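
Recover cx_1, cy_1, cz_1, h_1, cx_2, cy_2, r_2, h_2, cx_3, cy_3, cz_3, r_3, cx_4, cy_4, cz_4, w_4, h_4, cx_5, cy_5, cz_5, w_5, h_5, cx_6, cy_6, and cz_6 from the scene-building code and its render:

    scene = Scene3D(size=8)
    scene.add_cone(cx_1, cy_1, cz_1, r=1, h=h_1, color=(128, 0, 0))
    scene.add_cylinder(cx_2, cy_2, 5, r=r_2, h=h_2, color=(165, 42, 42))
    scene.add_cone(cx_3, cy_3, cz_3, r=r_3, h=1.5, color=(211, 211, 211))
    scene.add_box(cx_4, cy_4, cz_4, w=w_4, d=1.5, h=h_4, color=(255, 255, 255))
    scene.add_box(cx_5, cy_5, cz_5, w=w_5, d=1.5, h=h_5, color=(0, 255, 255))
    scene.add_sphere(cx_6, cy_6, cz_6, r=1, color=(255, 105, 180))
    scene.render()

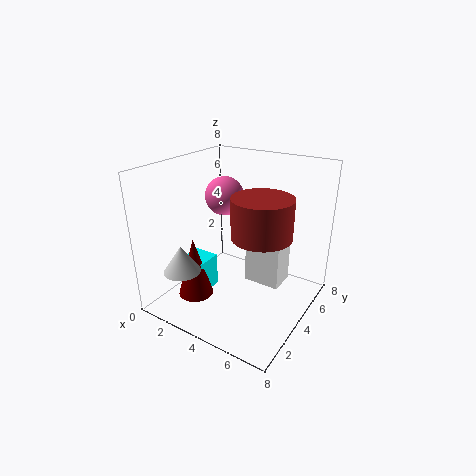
cx_1 = 2
cy_1 = 2.5
cz_1 = 0.5
h_1 = 3.5
cx_2 = 6
cy_2 = 3
r_2 = 1.5
h_2 = 2
cx_3 = 2
cy_3 = 1.5
cz_3 = 2.5
r_3 = 1
cx_4 = 4.5
cy_4 = 4
cz_4 = 1.5
w_4 = 2
h_4 = 2.5
cx_5 = 1
cy_5 = 2.5
cz_5 = 0.5
w_5 = 1.5
h_5 = 2
cx_6 = 3.5
cy_6 = 3.5
cz_6 = 6.5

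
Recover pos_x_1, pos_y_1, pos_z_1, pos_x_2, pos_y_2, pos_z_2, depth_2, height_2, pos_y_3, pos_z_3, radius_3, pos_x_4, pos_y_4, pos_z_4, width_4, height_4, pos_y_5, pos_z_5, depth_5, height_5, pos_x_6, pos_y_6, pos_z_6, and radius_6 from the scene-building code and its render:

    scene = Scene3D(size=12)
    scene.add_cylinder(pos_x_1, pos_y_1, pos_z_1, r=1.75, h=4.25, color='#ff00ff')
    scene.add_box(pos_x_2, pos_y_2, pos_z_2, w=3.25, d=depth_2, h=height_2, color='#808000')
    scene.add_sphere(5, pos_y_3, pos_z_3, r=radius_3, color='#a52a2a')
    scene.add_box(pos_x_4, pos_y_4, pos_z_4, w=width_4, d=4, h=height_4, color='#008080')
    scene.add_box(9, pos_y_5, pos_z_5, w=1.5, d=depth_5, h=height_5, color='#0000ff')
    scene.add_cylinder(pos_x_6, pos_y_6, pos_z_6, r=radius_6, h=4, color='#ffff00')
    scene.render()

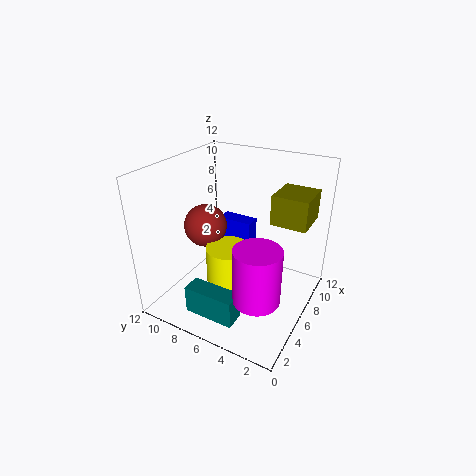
pos_x_1 = 2.5; pos_y_1 = 2.5; pos_z_1 = 3.5; pos_x_2 = 7.25; pos_y_2 = 0.75; pos_z_2 = 7.25; depth_2 = 3; height_2 = 2.5; pos_y_3 = 8.5; pos_z_3 = 7; radius_3 = 1.75; pos_x_4 = 0.75; pos_y_4 = 3.75; pos_z_4 = 1.5; width_4 = 1.5; height_4 = 2.25; pos_y_5 = 6.5; pos_z_5 = 0.75; depth_5 = 3.25; height_5 = 5; pos_x_6 = 4; pos_y_6 = 5.75; pos_z_6 = 2.25; radius_6 = 1.75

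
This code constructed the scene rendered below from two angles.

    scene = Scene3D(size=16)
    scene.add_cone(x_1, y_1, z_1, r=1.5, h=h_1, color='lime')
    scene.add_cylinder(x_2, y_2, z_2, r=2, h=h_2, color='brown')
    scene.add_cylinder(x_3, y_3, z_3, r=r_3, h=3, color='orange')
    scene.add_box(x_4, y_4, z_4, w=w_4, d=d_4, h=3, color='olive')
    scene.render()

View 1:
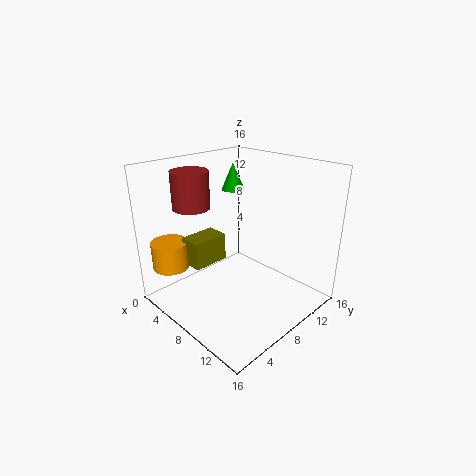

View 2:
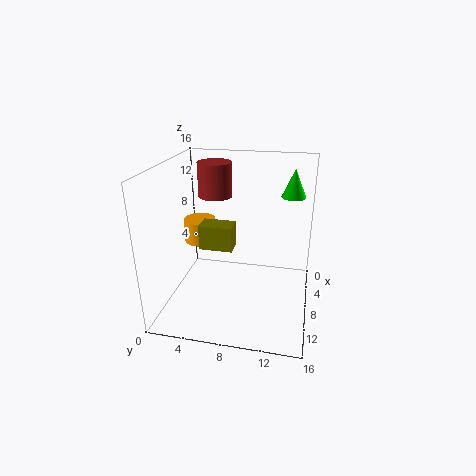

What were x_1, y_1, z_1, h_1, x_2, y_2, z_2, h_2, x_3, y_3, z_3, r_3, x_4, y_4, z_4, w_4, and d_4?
x_1 = 1.5
y_1 = 13.5
z_1 = 11
h_1 = 3.5
x_2 = 4.5
y_2 = 4.5
z_2 = 11.5
h_2 = 4
x_3 = 3.5
y_3 = 2
z_3 = 5
r_3 = 2
x_4 = 4.5
y_4 = 3
z_4 = 5.5
w_4 = 2.5
d_4 = 4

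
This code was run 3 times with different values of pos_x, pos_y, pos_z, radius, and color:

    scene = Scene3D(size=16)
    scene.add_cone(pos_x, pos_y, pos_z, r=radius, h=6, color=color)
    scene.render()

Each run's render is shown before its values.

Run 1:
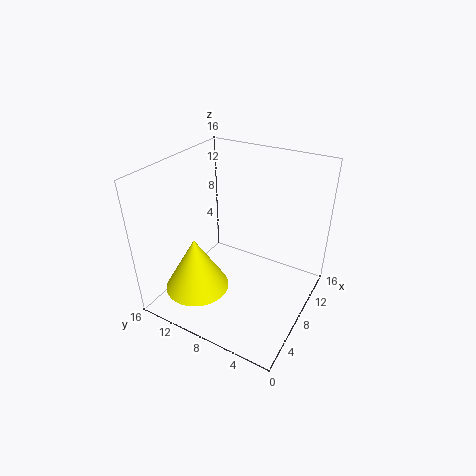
pos_x = 4; pos_y = 11; pos_z = 3; radius = 3.5; color = 'yellow'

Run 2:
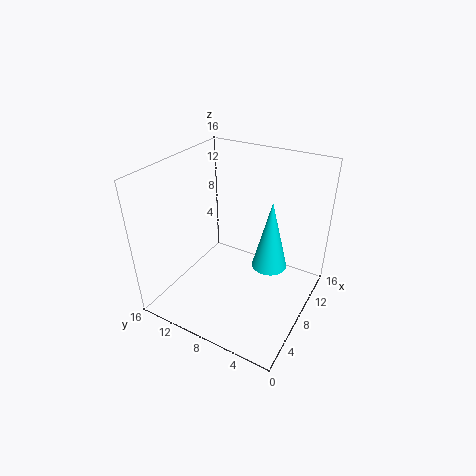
pos_x = 3; pos_y = 2; pos_z = 10; radius = 1.5; color = 'cyan'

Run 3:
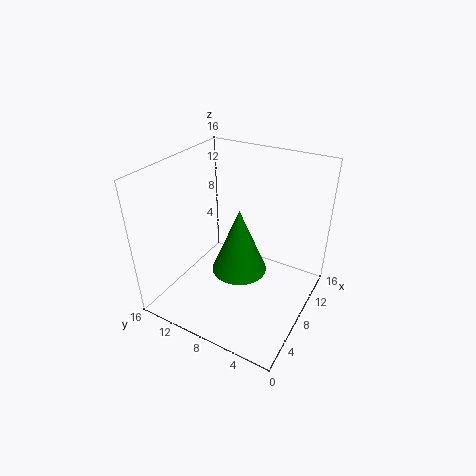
pos_x = 3; pos_y = 5; pos_z = 8.5; radius = 2.5; color = 'green'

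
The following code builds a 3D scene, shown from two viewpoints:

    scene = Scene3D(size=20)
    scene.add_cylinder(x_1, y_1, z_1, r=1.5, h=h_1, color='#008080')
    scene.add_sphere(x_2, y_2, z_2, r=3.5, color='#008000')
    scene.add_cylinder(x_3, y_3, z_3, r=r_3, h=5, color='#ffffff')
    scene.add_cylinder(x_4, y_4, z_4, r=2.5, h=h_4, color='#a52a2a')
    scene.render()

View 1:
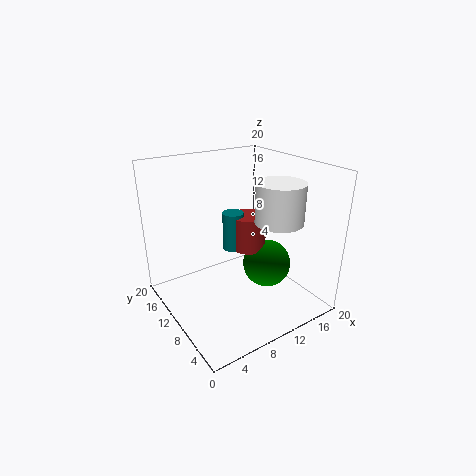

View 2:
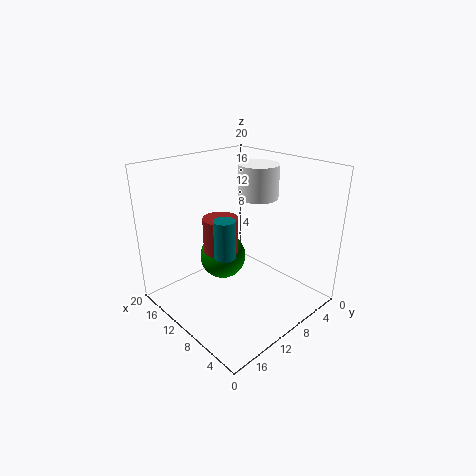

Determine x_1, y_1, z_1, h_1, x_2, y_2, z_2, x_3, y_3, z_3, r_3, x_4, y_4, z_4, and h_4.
x_1 = 10.5; y_1 = 12; z_1 = 7.5; h_1 = 5.5; x_2 = 14.5; y_2 = 9; z_2 = 5; x_3 = 12; y_3 = 4; z_3 = 14; r_3 = 3; x_4 = 12.5; y_4 = 11; z_4 = 7.5; h_4 = 5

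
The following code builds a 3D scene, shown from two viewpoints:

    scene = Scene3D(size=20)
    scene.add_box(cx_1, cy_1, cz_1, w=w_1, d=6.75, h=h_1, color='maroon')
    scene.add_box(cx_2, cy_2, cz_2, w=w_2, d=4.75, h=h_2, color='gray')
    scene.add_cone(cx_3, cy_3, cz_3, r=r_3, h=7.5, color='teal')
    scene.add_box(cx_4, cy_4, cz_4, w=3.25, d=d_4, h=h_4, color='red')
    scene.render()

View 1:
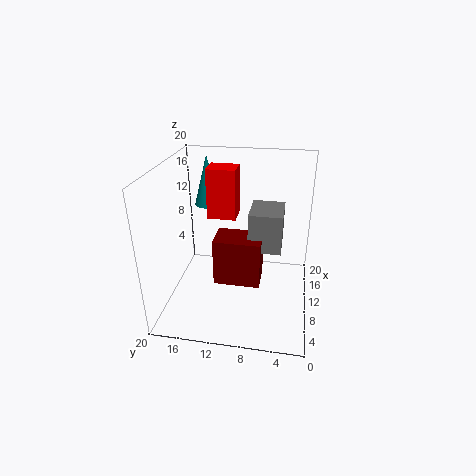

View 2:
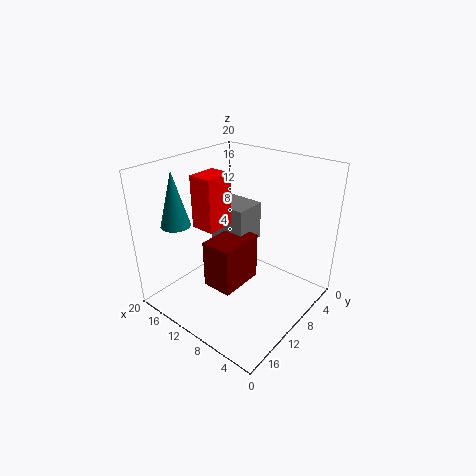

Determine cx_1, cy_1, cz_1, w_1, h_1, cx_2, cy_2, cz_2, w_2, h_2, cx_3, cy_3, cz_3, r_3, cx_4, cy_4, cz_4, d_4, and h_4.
cx_1 = 9
cy_1 = 6.75
cz_1 = 2.5
w_1 = 4.5
h_1 = 7
cx_2 = 10.5
cy_2 = 4
cz_2 = 7.5
w_2 = 5.75
h_2 = 5.75
cx_3 = 16
cy_3 = 15.75
cz_3 = 12.25
r_3 = 2
cx_4 = 10.75
cy_4 = 10.5
cz_4 = 12.25
d_4 = 4
h_4 = 7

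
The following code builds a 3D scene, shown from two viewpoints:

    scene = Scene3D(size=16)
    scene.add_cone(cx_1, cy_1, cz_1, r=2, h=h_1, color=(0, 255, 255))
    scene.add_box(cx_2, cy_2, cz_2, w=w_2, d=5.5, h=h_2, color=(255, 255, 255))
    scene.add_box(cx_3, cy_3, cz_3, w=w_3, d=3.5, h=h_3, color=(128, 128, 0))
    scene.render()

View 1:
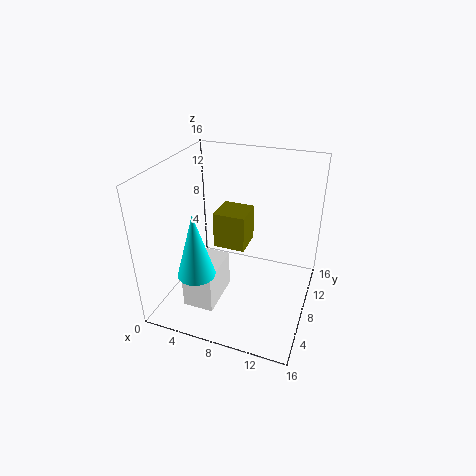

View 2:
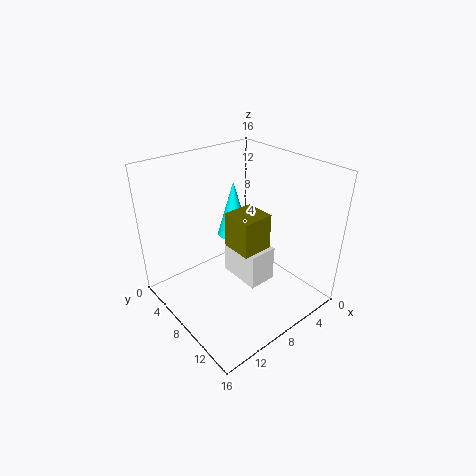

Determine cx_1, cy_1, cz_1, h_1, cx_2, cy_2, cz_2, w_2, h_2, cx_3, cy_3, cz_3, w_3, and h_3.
cx_1 = 5
cy_1 = 3.5
cz_1 = 5.5
h_1 = 7
cx_2 = 3
cy_2 = 3.5
cz_2 = 0.5
w_2 = 3.5
h_2 = 4.5
cx_3 = 5.5
cy_3 = 7
cz_3 = 7
w_3 = 3.5
h_3 = 4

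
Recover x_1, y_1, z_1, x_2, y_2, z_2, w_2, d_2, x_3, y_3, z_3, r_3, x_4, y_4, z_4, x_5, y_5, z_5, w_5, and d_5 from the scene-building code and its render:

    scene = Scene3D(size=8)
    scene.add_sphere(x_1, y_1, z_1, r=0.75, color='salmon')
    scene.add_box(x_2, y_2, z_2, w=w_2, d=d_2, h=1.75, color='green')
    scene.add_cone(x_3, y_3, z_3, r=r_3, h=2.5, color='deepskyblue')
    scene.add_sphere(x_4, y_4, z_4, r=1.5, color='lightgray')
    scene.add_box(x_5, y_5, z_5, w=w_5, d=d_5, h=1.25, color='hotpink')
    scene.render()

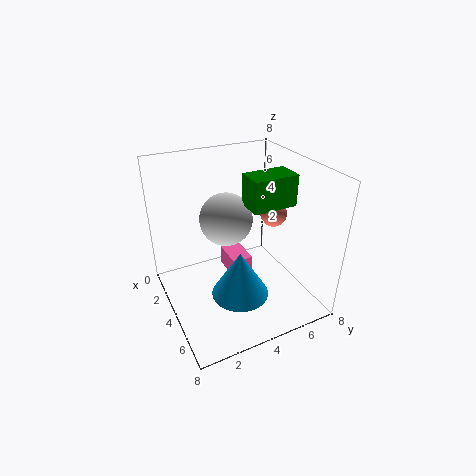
x_1 = 4; y_1 = 6.25; z_1 = 5; x_2 = 3.5; y_2 = 4.5; z_2 = 5.75; w_2 = 1.5; d_2 = 2.5; x_3 = 5.75; y_3 = 3.25; z_3 = 1.75; r_3 = 1.5; x_4 = 3; y_4 = 3.75; z_4 = 4.75; x_5 = 1.5; y_5 = 4; z_5 = 0.75; w_5 = 2; d_5 = 1.25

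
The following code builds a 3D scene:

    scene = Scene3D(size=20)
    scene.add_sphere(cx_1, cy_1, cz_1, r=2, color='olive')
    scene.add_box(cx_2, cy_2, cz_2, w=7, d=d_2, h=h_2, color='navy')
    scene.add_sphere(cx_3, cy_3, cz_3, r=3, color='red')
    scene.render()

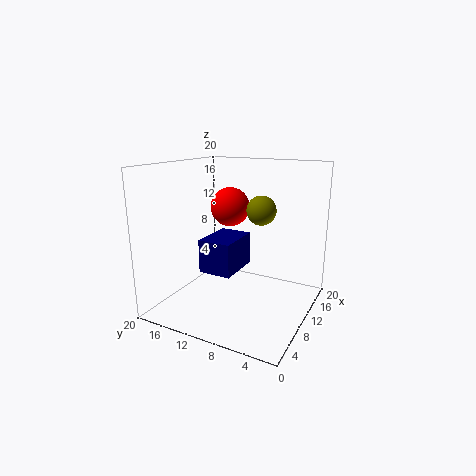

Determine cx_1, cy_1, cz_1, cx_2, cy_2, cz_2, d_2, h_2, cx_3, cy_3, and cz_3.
cx_1 = 11; cy_1 = 7; cz_1 = 14; cx_2 = 9; cy_2 = 11; cz_2 = 4; d_2 = 5; h_2 = 5; cx_3 = 15; cy_3 = 14; cz_3 = 13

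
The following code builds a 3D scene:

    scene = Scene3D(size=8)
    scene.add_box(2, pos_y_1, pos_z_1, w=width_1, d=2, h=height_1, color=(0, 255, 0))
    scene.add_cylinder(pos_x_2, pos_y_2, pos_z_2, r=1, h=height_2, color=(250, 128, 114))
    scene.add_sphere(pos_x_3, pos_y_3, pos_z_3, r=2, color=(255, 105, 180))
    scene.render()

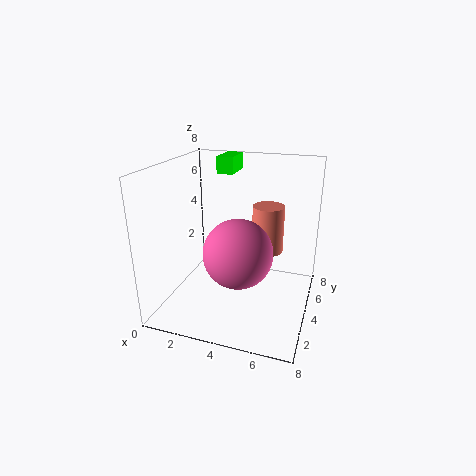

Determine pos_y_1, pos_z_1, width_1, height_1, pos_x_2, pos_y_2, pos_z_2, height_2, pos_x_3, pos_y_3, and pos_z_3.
pos_y_1 = 6; pos_z_1 = 7; width_1 = 1; height_1 = 1; pos_x_2 = 5; pos_y_2 = 7; pos_z_2 = 2; height_2 = 3; pos_x_3 = 4; pos_y_3 = 4; pos_z_3 = 3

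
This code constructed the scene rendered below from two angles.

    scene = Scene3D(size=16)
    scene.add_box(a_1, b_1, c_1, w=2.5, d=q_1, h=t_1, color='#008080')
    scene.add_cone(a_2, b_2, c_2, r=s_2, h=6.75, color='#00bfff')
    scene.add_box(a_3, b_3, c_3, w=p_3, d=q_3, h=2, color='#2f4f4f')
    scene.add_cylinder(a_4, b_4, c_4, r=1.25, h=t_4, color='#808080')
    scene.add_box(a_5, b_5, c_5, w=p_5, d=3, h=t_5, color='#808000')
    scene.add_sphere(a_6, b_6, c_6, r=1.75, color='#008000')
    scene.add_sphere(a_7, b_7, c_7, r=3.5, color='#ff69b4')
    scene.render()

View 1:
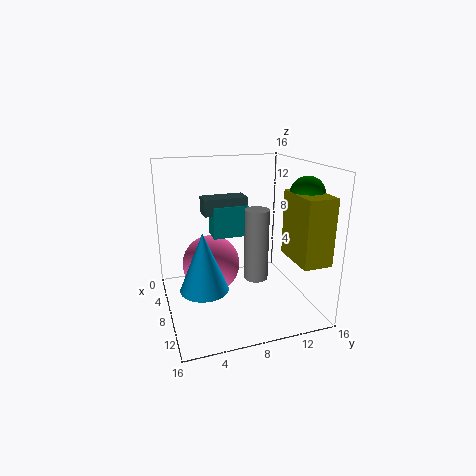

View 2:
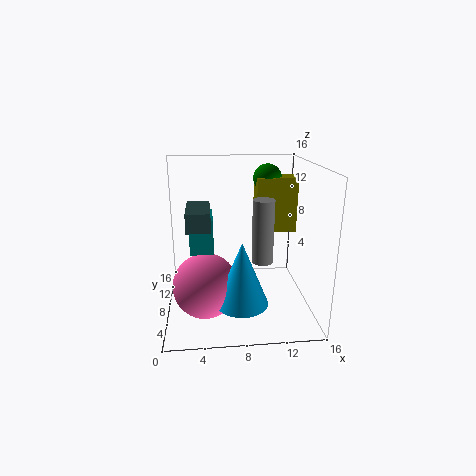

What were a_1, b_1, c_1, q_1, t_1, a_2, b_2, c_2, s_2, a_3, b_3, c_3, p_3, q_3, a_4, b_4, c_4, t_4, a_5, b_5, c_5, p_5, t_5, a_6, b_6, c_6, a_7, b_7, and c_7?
a_1 = 2.75; b_1 = 6; c_1 = 7; q_1 = 4.25; t_1 = 3.75; a_2 = 8; b_2 = 4; c_2 = 2.25; s_2 = 2.75; a_3 = 2.5; b_3 = 5; c_3 = 9.75; p_3 = 2.5; q_3 = 5.25; a_4 = 11; b_4 = 9; c_4 = 4.5; t_4 = 7.5; a_5 = 10.75; b_5 = 12; c_5 = 7; p_5 = 5; t_5 = 6.75; a_6 = 12.25; b_6 = 13.75; c_6 = 13.5; a_7 = 4.25; b_7 = 5.75; c_7 = 3.5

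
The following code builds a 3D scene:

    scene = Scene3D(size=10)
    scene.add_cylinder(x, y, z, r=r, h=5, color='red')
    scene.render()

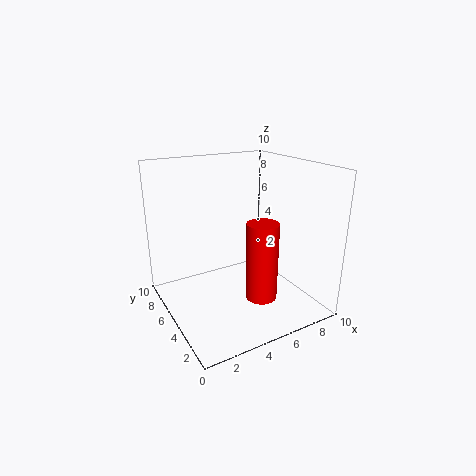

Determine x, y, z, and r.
x = 5
y = 2
z = 2
r = 1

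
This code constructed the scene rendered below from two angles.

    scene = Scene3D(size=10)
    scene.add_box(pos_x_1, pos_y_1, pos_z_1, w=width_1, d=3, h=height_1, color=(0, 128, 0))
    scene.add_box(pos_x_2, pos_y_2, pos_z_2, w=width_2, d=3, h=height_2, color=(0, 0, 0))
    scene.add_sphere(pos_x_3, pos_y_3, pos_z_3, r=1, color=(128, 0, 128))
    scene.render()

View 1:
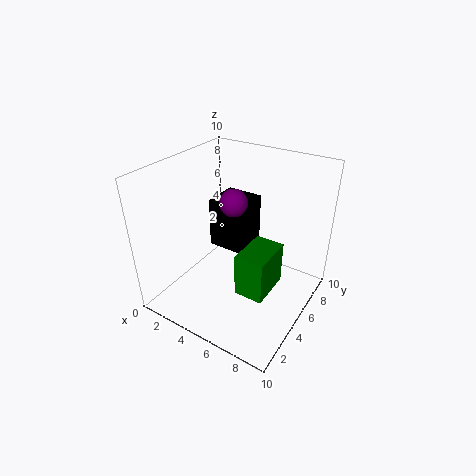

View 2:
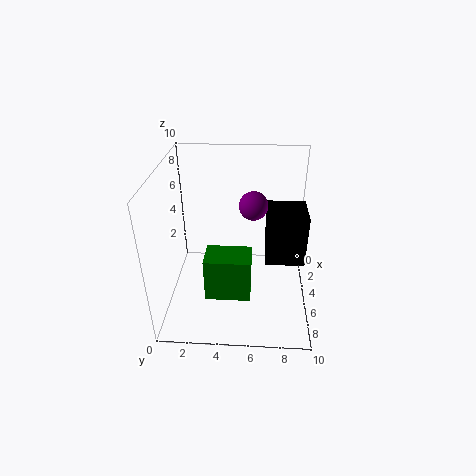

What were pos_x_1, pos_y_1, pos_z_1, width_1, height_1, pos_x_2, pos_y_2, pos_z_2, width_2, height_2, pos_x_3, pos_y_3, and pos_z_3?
pos_x_1 = 6
pos_y_1 = 3
pos_z_1 = 2
width_1 = 2
height_1 = 3
pos_x_2 = 1
pos_y_2 = 7
pos_z_2 = 2
width_2 = 3
height_2 = 4
pos_x_3 = 4
pos_y_3 = 6
pos_z_3 = 7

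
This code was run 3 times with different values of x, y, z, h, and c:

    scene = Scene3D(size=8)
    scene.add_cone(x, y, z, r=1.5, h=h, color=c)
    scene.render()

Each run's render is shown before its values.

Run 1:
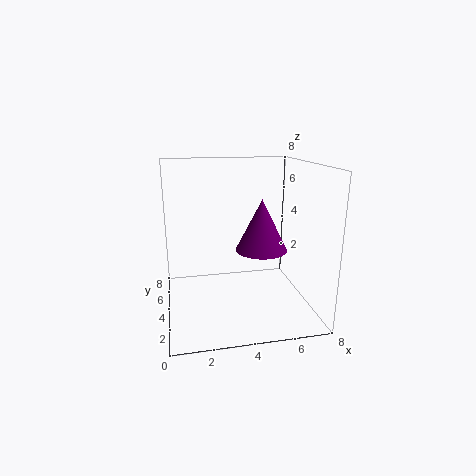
x = 5.5; y = 4.5; z = 3; h = 3; c = 'purple'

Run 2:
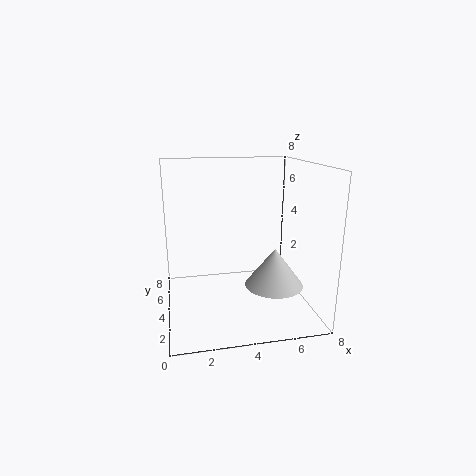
x = 5.5; y = 2; z = 2; h = 2; c = 'lightgray'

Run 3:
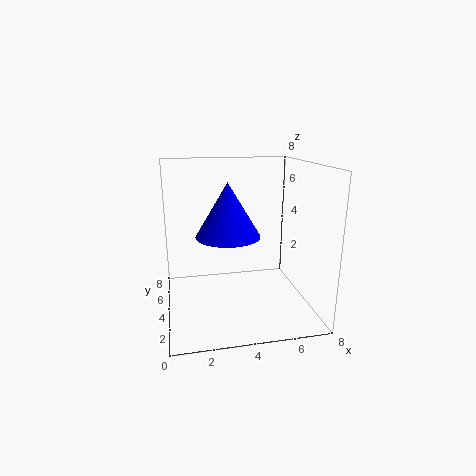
x = 3; y = 1.5; z = 5; h = 2.5; c = 'blue'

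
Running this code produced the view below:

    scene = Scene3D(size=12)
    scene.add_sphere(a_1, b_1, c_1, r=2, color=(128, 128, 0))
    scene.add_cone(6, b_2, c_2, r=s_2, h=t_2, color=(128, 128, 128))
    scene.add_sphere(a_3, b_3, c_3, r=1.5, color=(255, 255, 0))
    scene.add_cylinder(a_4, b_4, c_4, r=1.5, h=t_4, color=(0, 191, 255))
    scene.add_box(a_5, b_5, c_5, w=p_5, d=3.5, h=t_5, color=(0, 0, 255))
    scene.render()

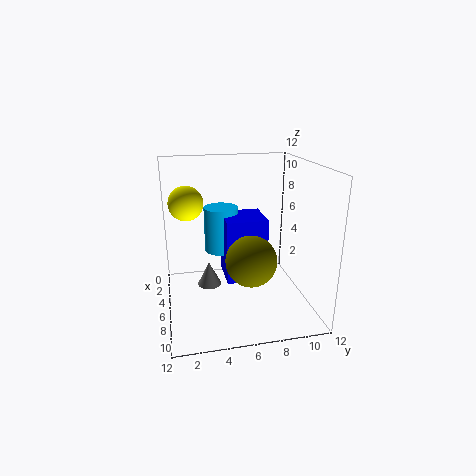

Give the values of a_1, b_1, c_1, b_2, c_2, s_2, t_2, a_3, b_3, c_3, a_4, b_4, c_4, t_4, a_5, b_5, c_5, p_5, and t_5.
a_1 = 8.5
b_1 = 6.5
c_1 = 5
b_2 = 3.5
c_2 = 2
s_2 = 1
t_2 = 2
a_3 = 3.5
b_3 = 2
c_3 = 8.5
a_4 = 3.5
b_4 = 5
c_4 = 4
t_4 = 4
a_5 = 3
b_5 = 5
c_5 = 2
p_5 = 3.5
t_5 = 5.5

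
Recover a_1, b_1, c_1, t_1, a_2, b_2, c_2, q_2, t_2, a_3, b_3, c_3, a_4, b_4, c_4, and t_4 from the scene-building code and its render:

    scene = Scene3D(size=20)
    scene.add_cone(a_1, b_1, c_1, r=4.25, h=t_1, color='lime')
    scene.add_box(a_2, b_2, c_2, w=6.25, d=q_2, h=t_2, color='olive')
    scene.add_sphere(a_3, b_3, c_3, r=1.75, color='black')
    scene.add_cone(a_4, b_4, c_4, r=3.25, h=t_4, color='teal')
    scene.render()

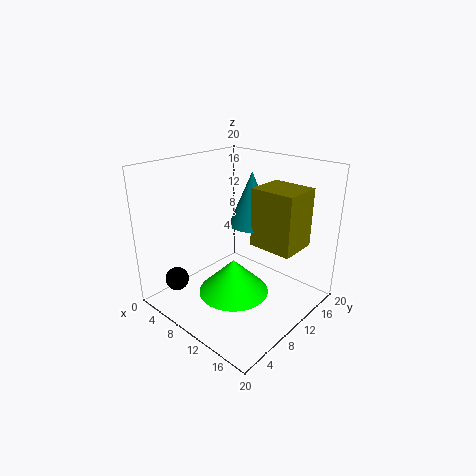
a_1 = 14
b_1 = 4.75
c_1 = 6
t_1 = 4.25
a_2 = 11
b_2 = 11.5
c_2 = 8.75
q_2 = 5.5
t_2 = 8.25
a_3 = 2.25
b_3 = 4.75
c_3 = 2.5
a_4 = 9.25
b_4 = 13.75
c_4 = 10.75
t_4 = 7.75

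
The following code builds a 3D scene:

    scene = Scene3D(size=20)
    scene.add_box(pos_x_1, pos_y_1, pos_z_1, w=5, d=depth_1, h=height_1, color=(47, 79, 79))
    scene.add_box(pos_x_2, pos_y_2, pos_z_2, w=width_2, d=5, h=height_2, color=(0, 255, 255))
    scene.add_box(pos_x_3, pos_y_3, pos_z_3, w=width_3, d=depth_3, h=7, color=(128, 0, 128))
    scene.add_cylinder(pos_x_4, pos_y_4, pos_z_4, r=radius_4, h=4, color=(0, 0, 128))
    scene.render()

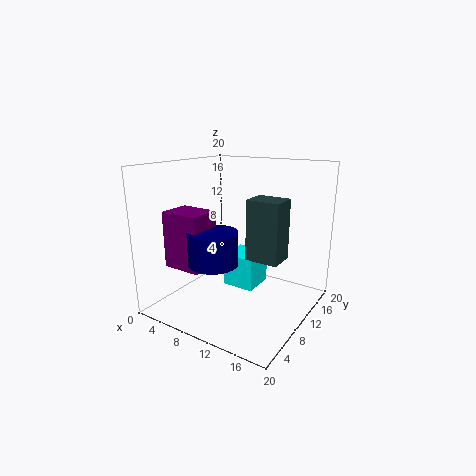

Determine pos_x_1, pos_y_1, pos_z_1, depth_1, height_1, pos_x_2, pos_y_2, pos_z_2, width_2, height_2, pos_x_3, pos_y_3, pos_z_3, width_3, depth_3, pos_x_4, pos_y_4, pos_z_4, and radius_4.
pos_x_1 = 10, pos_y_1 = 12, pos_z_1 = 6, depth_1 = 4, height_1 = 9, pos_x_2 = 6, pos_y_2 = 12, pos_z_2 = 1, width_2 = 5, height_2 = 5, pos_x_3 = 5, pos_y_3 = 1, pos_z_3 = 8, width_3 = 5, depth_3 = 4, pos_x_4 = 11, pos_y_4 = 3, pos_z_4 = 9, radius_4 = 3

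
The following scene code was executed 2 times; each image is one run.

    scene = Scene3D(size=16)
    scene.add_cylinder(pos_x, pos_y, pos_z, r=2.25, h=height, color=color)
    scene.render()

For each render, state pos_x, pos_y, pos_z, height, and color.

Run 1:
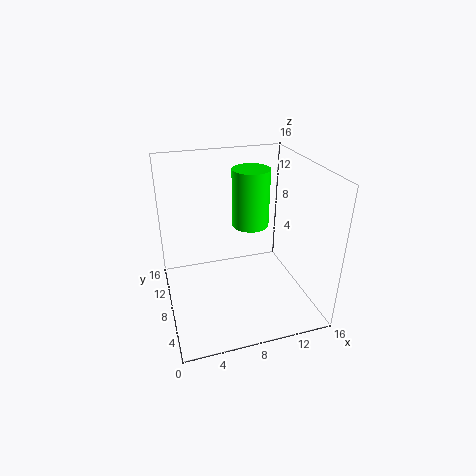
pos_x = 10.75
pos_y = 11.75
pos_z = 7.5
height = 7
color = 'lime'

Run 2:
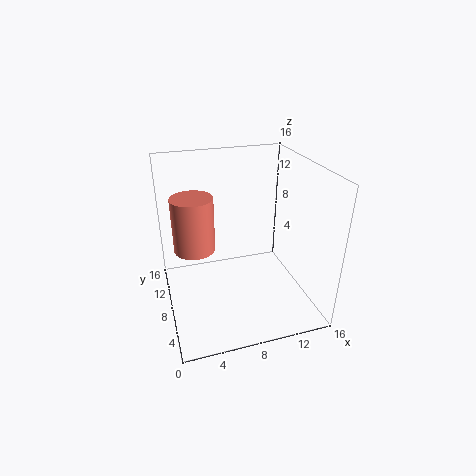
pos_x = 3.25
pos_y = 8.75
pos_z = 7
height = 6
color = 'salmon'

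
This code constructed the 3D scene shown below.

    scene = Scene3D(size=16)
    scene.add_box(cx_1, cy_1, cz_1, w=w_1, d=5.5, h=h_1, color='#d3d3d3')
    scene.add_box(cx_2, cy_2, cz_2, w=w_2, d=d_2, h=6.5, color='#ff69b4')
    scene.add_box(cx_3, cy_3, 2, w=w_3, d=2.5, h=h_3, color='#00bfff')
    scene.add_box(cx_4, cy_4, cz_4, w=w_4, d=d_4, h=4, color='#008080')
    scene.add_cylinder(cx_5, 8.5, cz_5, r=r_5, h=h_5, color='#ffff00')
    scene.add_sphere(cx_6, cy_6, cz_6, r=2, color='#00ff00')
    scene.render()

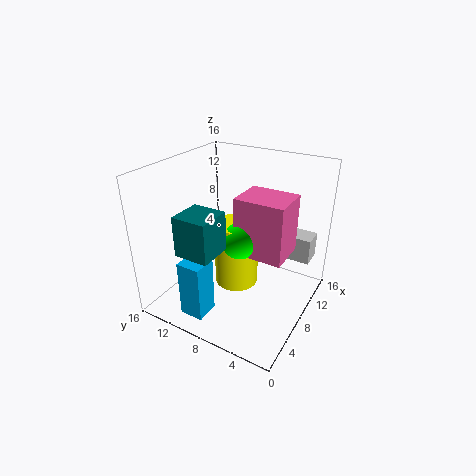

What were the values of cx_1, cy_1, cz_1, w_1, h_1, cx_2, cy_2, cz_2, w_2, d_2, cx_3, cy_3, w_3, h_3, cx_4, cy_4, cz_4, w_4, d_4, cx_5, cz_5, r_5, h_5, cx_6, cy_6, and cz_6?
cx_1 = 12, cy_1 = 1, cz_1 = 4.5, w_1 = 2.5, h_1 = 3, cx_2 = 7, cy_2 = 2.5, cz_2 = 6.5, w_2 = 4.5, d_2 = 5.5, cx_3 = 0.5, cy_3 = 8, w_3 = 2.5, h_3 = 6, cx_4 = 0.5, cy_4 = 7, cz_4 = 9, w_4 = 3.5, d_4 = 3.5, cx_5 = 8.5, cz_5 = 2, r_5 = 2.5, h_5 = 7.5, cx_6 = 7.5, cy_6 = 7.5, cz_6 = 8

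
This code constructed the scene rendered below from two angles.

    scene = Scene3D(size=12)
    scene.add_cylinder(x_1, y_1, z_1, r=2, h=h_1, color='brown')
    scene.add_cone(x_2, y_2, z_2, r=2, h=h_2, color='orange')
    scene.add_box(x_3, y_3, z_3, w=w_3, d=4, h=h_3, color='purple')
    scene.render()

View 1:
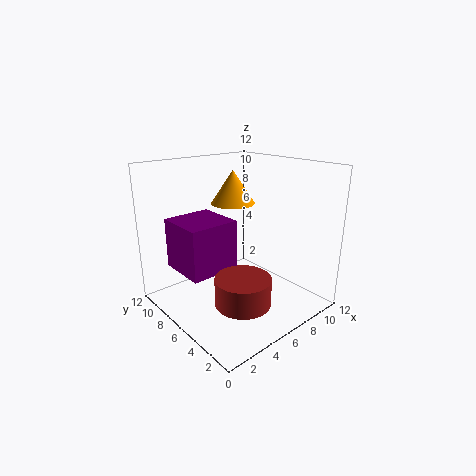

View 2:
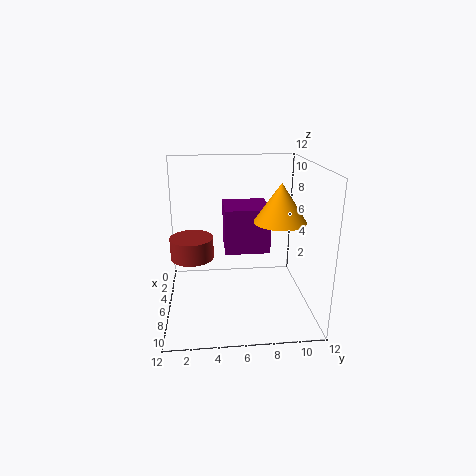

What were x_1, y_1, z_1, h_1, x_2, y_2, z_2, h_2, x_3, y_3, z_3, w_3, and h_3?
x_1 = 3
y_1 = 2
z_1 = 3
h_1 = 2
x_2 = 8
y_2 = 9
z_2 = 8
h_2 = 3
x_3 = 1
y_3 = 5
z_3 = 4
w_3 = 4
h_3 = 4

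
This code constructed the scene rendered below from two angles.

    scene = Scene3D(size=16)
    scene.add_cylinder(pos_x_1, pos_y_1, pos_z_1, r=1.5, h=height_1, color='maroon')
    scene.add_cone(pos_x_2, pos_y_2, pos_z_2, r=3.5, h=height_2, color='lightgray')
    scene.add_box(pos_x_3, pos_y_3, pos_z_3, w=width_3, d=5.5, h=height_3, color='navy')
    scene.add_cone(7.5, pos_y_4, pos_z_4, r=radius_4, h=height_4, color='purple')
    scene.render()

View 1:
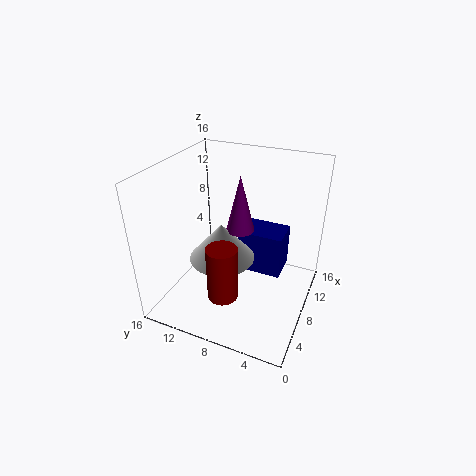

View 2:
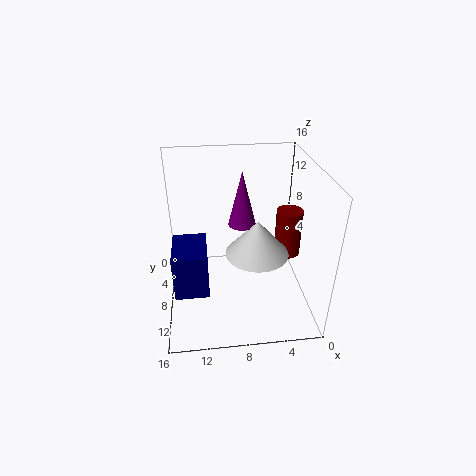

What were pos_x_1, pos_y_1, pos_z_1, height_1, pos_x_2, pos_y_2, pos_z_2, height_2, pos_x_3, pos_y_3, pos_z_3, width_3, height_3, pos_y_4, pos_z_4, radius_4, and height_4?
pos_x_1 = 2; pos_y_1 = 7; pos_z_1 = 5; height_1 = 5.5; pos_x_2 = 6; pos_y_2 = 9; pos_z_2 = 6.5; height_2 = 4; pos_x_3 = 11.5; pos_y_3 = 4; pos_z_3 = 1; width_3 = 4; height_3 = 5.5; pos_y_4 = 7.5; pos_z_4 = 9.5; radius_4 = 1.5; height_4 = 6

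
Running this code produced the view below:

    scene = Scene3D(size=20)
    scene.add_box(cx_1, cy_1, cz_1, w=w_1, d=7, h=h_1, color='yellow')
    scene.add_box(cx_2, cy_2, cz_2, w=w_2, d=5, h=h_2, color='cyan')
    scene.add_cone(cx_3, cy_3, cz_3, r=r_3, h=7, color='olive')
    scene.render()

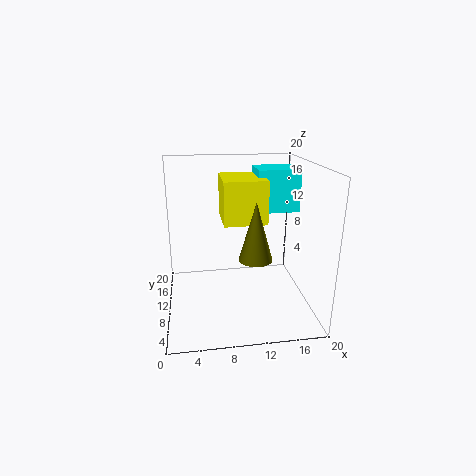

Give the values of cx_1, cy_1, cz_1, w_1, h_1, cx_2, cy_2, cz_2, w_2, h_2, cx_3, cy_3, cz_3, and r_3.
cx_1 = 8, cy_1 = 9, cz_1 = 12, w_1 = 6, h_1 = 6, cx_2 = 13, cy_2 = 11, cz_2 = 13, w_2 = 6, h_2 = 6, cx_3 = 11, cy_3 = 3, cz_3 = 10, r_3 = 2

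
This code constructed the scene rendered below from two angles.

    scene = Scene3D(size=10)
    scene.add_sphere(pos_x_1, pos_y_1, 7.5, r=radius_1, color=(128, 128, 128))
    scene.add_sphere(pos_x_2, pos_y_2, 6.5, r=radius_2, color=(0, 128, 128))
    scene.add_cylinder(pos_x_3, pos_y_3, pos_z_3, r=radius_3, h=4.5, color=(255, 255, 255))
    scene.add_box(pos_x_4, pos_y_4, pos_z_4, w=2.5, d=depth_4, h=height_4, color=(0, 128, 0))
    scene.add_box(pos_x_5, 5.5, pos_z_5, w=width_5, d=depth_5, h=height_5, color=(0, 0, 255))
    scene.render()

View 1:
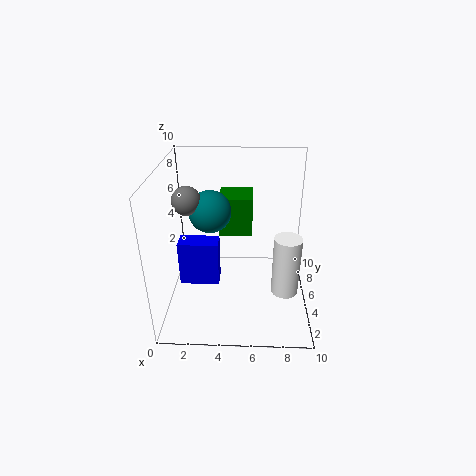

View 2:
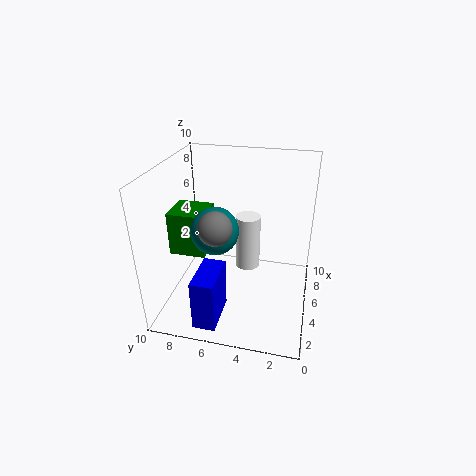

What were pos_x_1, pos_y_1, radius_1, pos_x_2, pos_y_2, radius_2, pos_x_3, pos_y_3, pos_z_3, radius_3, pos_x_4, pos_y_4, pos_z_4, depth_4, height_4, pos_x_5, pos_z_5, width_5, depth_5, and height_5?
pos_x_1 = 1.5
pos_y_1 = 5.5
radius_1 = 1
pos_x_2 = 3
pos_y_2 = 6
radius_2 = 1.5
pos_x_3 = 8.5
pos_y_3 = 5
pos_z_3 = 0.5
radius_3 = 1
pos_x_4 = 3.5
pos_y_4 = 7
pos_z_4 = 4
depth_4 = 2.5
height_4 = 3
pos_x_5 = 0.5
pos_z_5 = 0.5
width_5 = 3
depth_5 = 1.5
height_5 = 3.5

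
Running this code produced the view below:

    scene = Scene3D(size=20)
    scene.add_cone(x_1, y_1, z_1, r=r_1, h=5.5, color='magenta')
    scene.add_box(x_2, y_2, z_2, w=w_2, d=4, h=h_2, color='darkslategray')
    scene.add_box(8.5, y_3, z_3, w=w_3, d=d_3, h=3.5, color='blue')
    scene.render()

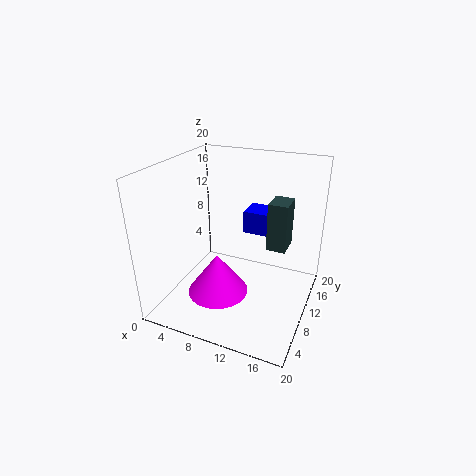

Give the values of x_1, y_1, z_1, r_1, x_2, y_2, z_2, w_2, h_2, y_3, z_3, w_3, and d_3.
x_1 = 9
y_1 = 5.5
z_1 = 4
r_1 = 4
x_2 = 12.5
y_2 = 15
z_2 = 6
w_2 = 3
h_2 = 7.5
y_3 = 15.5
z_3 = 8
w_3 = 6
d_3 = 4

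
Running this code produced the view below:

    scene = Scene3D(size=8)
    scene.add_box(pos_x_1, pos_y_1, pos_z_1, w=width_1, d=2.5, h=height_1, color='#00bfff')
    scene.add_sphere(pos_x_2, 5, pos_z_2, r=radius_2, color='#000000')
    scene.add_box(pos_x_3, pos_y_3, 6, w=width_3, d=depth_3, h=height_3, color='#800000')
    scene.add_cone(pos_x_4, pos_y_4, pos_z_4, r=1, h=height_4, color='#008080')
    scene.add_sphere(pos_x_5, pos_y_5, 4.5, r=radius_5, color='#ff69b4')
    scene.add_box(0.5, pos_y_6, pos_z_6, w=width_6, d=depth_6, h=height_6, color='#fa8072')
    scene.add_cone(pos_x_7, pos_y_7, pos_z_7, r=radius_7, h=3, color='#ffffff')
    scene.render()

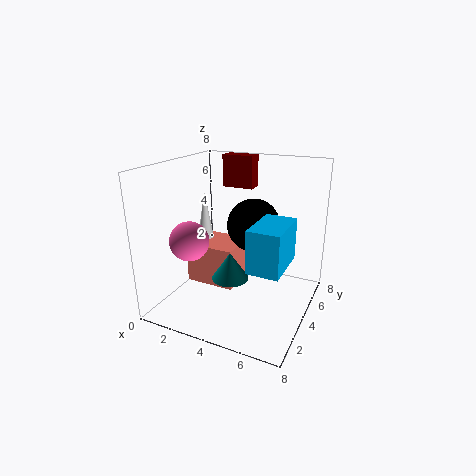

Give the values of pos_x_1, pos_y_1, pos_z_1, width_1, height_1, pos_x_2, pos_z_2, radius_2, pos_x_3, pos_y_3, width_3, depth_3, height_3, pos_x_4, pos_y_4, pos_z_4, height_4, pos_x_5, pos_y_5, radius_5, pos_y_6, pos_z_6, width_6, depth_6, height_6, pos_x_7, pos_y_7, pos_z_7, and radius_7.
pos_x_1 = 6, pos_y_1 = 0.5, pos_z_1 = 4, width_1 = 1.5, height_1 = 2, pos_x_2 = 4.5, pos_z_2 = 4.5, radius_2 = 1.5, pos_x_3 = 1.5, pos_y_3 = 7, width_3 = 2, depth_3 = 1, height_3 = 2, pos_x_4 = 4, pos_y_4 = 3, pos_z_4 = 2, height_4 = 1.5, pos_x_5 = 2.5, pos_y_5 = 1.5, radius_5 = 1, pos_y_6 = 4, pos_z_6 = 0.5, width_6 = 3, depth_6 = 2.5, height_6 = 2.5, pos_x_7 = 1, pos_y_7 = 5.5, pos_z_7 = 3, radius_7 = 0.5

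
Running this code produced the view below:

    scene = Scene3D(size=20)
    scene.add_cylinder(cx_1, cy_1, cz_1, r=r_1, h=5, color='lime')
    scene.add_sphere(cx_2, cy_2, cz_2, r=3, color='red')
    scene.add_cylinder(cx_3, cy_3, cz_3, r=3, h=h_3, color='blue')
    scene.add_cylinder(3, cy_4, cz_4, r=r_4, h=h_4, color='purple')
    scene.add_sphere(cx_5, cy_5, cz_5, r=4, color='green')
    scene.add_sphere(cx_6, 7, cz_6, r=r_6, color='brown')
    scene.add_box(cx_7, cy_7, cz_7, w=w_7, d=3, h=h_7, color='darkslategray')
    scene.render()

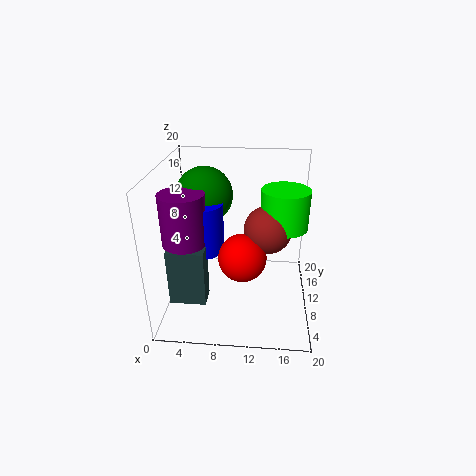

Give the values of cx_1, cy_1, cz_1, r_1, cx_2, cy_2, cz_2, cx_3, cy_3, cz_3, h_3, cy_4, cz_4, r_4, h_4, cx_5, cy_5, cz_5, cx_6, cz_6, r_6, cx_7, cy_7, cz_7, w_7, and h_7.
cx_1 = 16; cy_1 = 8; cz_1 = 13; r_1 = 3; cx_2 = 11; cy_2 = 5; cz_2 = 10; cx_3 = 5; cy_3 = 10; cz_3 = 8; h_3 = 7; cy_4 = 8; cz_4 = 10; r_4 = 3; h_4 = 7; cx_5 = 5; cy_5 = 13; cz_5 = 15; cx_6 = 14; cz_6 = 13; r_6 = 3; cx_7 = 1; cy_7 = 5; cz_7 = 2; w_7 = 5; h_7 = 8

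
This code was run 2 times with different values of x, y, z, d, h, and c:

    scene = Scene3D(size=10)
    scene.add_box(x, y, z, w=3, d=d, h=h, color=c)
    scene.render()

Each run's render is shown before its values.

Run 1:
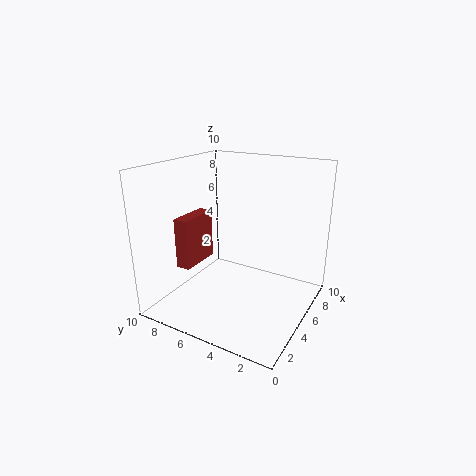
x = 2.5; y = 7.5; z = 3; d = 1; h = 3.5; c = 'brown'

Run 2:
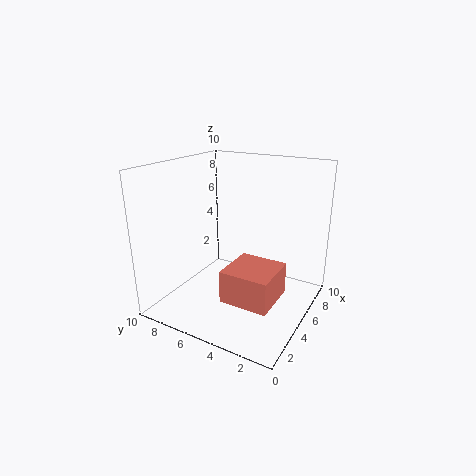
x = 1; y = 1; z = 2.5; d = 3; h = 2; c = 'salmon'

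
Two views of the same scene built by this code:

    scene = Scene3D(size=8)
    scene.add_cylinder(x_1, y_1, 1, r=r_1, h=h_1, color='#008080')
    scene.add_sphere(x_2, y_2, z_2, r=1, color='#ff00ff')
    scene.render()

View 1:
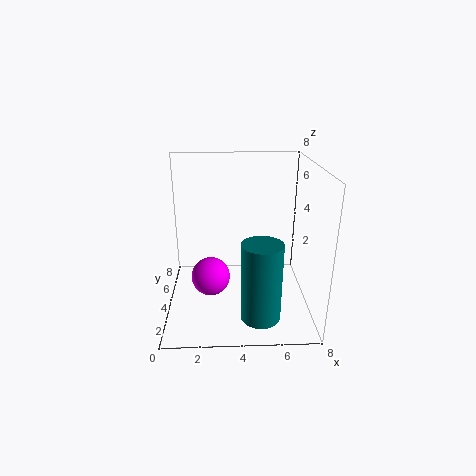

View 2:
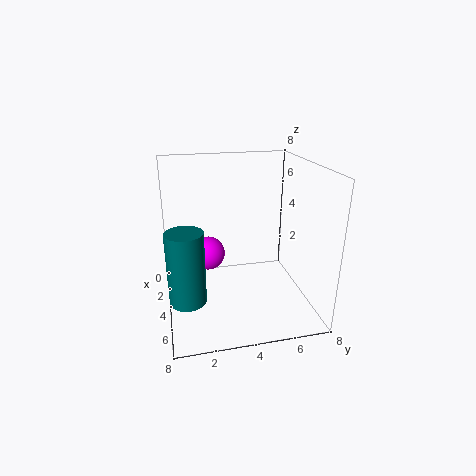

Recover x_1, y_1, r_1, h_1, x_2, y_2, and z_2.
x_1 = 5; y_1 = 1; r_1 = 1; h_1 = 4; x_2 = 2.5; y_2 = 2.5; z_2 = 2.5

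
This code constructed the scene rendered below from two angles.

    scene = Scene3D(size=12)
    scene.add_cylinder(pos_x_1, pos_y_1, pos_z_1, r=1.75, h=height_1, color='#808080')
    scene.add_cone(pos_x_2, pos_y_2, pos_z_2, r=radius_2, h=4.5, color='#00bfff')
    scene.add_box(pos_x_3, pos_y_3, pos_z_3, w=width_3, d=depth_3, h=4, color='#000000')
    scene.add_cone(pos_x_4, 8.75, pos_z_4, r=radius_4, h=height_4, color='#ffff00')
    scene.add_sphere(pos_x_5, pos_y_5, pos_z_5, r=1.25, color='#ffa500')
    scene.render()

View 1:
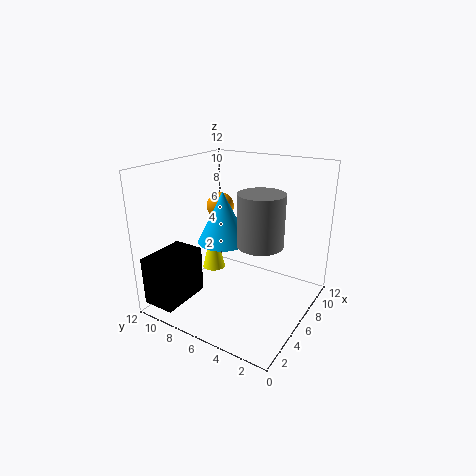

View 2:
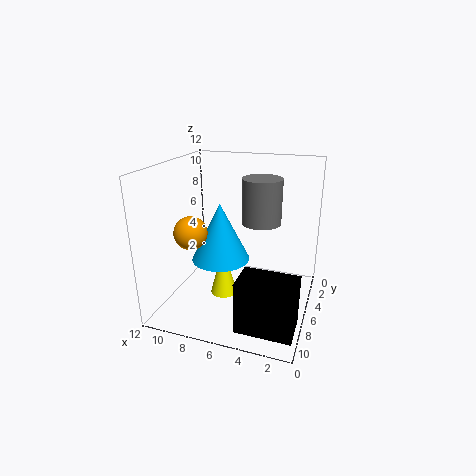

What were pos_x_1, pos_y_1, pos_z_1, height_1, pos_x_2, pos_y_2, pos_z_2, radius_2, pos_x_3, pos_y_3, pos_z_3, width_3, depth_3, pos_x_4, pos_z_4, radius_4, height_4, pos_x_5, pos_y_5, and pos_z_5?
pos_x_1 = 4.75
pos_y_1 = 3.25
pos_z_1 = 6.5
height_1 = 4
pos_x_2 = 6.75
pos_y_2 = 8
pos_z_2 = 5
radius_2 = 2.25
pos_x_3 = 0.25
pos_y_3 = 8.75
pos_z_3 = 1
width_3 = 4.25
depth_3 = 2.75
pos_x_4 = 6.25
pos_z_4 = 2.5
radius_4 = 1
height_4 = 4
pos_x_5 = 8.5
pos_y_5 = 9.5
pos_z_5 = 7.5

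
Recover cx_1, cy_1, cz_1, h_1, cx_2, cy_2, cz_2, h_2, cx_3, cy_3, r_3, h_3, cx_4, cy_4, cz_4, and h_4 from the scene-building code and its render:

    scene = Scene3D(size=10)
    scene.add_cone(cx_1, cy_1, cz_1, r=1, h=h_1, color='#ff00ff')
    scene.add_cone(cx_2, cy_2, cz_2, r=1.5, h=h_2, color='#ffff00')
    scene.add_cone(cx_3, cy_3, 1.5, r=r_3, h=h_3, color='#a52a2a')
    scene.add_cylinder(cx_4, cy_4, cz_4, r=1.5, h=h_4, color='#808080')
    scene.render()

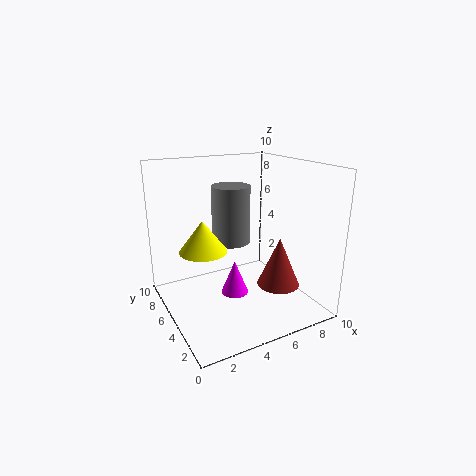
cx_1 = 5
cy_1 = 5.5
cz_1 = 0.5
h_1 = 2.5
cx_2 = 2
cy_2 = 4
cz_2 = 5
h_2 = 2
cx_3 = 7.5
cy_3 = 3.5
r_3 = 1.5
h_3 = 3.5
cx_4 = 6
cy_4 = 8
cz_4 = 3.5
h_4 = 4.5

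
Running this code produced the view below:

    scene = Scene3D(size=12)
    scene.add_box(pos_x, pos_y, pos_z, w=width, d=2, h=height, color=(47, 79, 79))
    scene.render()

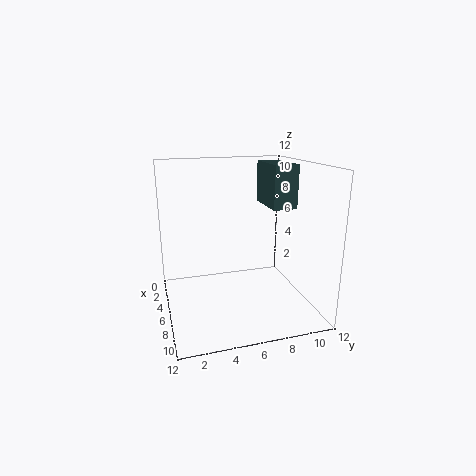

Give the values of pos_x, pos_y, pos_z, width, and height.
pos_x = 3.5, pos_y = 8.5, pos_z = 8.5, width = 4, height = 3.5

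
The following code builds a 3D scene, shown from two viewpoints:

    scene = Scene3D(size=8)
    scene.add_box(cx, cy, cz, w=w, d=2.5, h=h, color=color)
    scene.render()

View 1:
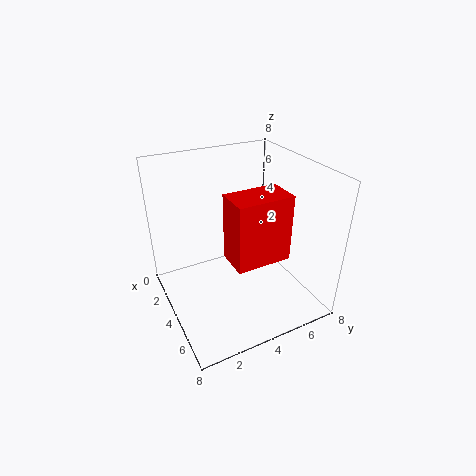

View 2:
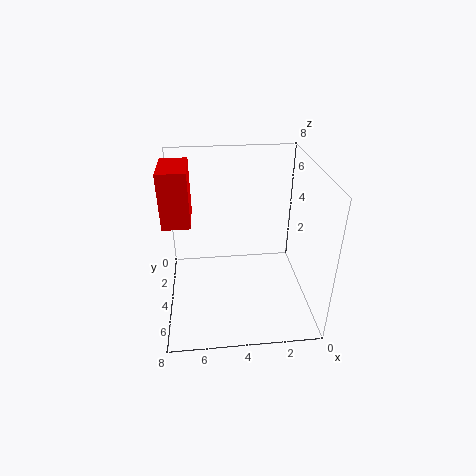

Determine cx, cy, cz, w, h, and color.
cx = 6.5
cy = 2
cz = 5
w = 1.5
h = 3
color = 'red'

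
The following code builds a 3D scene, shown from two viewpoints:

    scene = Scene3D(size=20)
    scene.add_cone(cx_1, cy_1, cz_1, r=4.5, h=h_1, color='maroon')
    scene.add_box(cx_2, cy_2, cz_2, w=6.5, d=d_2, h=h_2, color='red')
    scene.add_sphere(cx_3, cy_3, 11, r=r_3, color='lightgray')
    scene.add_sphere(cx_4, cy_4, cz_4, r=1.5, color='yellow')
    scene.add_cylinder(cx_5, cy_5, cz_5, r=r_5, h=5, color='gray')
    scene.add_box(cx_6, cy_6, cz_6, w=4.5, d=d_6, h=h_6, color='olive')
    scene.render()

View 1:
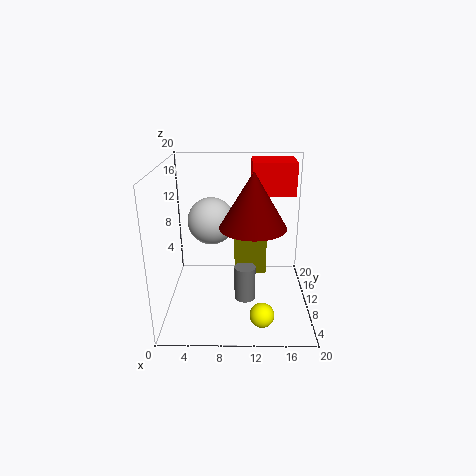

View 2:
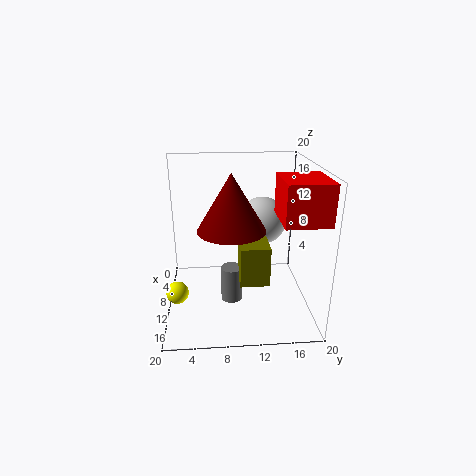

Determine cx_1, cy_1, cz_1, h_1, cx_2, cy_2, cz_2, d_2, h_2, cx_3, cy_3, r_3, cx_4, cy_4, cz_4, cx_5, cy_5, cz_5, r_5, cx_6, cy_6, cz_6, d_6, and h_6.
cx_1 = 12; cy_1 = 9; cz_1 = 12; h_1 = 7.5; cx_2 = 12; cy_2 = 14.5; cz_2 = 14.5; d_2 = 5.5; h_2 = 5; cx_3 = 6; cy_3 = 14; r_3 = 3.5; cx_4 = 13; cy_4 = 1.5; cz_4 = 3.5; cx_5 = 11; cy_5 = 9; cz_5 = 1; r_5 = 1.5; cx_6 = 9.5; cy_6 = 10; cz_6 = 4.5; d_6 = 4; h_6 = 5.5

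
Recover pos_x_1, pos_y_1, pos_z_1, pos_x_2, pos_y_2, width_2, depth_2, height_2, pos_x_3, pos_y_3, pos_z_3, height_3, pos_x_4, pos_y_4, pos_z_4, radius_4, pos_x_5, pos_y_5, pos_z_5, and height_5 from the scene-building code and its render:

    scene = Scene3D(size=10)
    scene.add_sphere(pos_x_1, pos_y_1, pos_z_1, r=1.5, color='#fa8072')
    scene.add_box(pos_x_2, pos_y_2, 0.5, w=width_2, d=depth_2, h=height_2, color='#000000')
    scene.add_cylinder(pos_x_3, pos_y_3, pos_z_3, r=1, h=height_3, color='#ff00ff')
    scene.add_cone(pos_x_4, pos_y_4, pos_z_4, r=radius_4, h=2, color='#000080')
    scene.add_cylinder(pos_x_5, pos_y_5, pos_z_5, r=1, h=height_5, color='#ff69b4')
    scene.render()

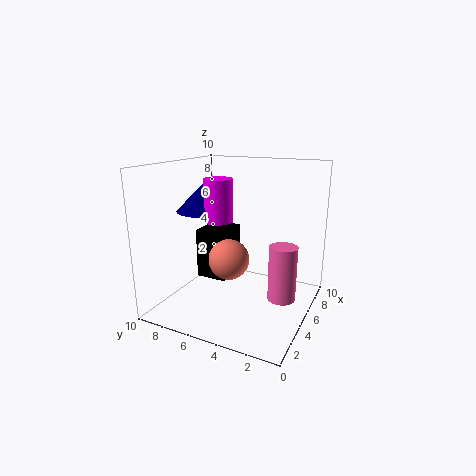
pos_x_1 = 5.5; pos_y_1 = 6; pos_z_1 = 3; pos_x_2 = 6.5; pos_y_2 = 7; width_2 = 3; depth_2 = 2.5; height_2 = 4; pos_x_3 = 5; pos_y_3 = 6.5; pos_z_3 = 6; height_3 = 3; pos_x_4 = 5.5; pos_y_4 = 8; pos_z_4 = 6.5; radius_4 = 2; pos_x_5 = 6; pos_y_5 = 2; pos_z_5 = 0.5; height_5 = 4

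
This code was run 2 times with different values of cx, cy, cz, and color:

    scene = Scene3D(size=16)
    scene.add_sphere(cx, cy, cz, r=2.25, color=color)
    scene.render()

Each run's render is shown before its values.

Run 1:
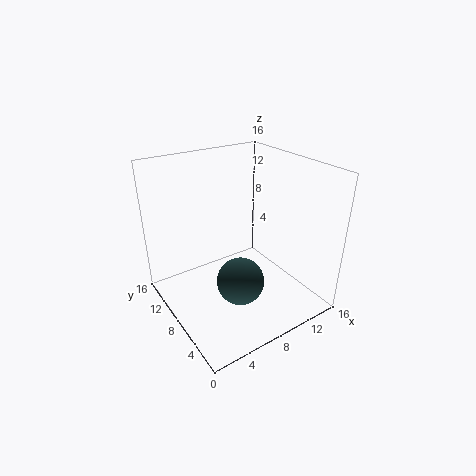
cx = 4.75, cy = 2.75, cz = 6.75, color = 'darkslategray'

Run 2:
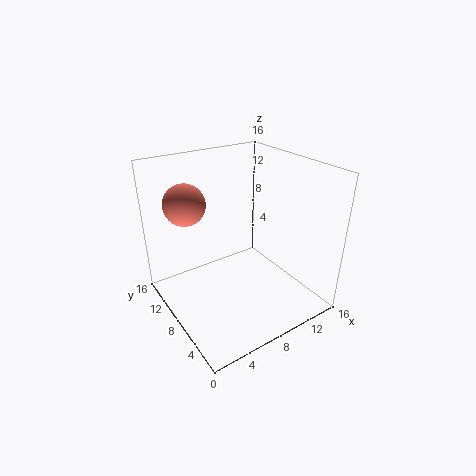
cx = 3.25, cy = 11, cz = 12, color = 'salmon'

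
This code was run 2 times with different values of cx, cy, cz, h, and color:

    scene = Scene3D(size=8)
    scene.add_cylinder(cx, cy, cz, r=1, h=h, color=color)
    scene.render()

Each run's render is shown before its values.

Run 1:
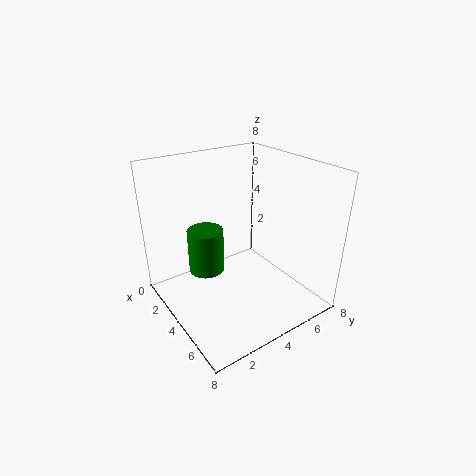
cx = 3
cy = 2.5
cz = 2
h = 2.5
color = 'green'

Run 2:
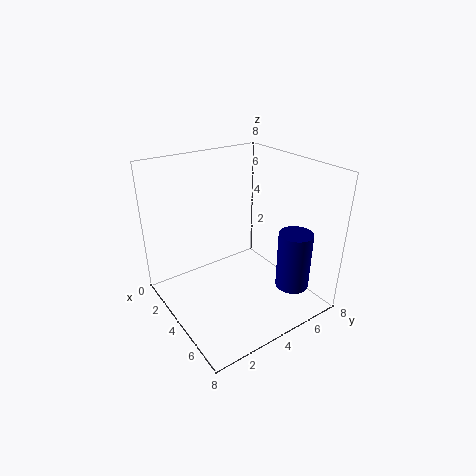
cx = 5.5
cy = 7
cz = 0.5
h = 3.5
color = 'navy'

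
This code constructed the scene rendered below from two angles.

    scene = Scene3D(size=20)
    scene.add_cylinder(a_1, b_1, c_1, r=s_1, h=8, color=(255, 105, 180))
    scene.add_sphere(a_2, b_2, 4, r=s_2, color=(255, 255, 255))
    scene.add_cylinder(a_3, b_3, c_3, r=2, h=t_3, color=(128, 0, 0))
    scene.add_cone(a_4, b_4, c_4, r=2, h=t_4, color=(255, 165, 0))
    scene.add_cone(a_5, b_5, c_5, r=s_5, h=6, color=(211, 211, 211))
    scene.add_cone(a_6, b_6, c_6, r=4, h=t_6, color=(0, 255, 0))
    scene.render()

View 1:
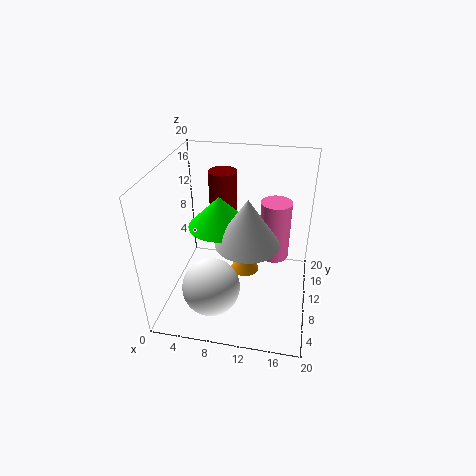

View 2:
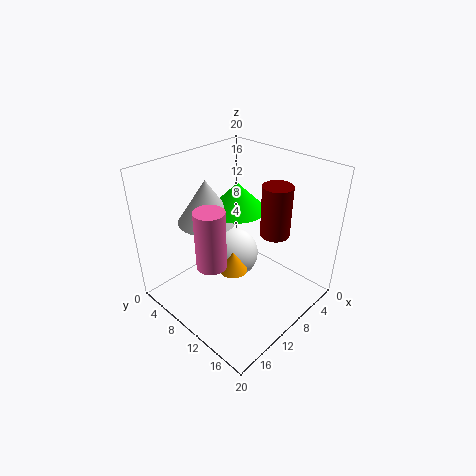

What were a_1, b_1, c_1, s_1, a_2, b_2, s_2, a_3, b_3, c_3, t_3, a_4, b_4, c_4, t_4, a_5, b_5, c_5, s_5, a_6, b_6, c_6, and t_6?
a_1 = 15
b_1 = 10
c_1 = 8
s_1 = 2
a_2 = 7
b_2 = 6
s_2 = 4
a_3 = 7
b_3 = 14
c_3 = 11
t_3 = 7
a_4 = 11
b_4 = 10
c_4 = 5
t_4 = 3
a_5 = 12
b_5 = 6
c_5 = 12
s_5 = 4
a_6 = 8
b_6 = 8
c_6 = 13
t_6 = 4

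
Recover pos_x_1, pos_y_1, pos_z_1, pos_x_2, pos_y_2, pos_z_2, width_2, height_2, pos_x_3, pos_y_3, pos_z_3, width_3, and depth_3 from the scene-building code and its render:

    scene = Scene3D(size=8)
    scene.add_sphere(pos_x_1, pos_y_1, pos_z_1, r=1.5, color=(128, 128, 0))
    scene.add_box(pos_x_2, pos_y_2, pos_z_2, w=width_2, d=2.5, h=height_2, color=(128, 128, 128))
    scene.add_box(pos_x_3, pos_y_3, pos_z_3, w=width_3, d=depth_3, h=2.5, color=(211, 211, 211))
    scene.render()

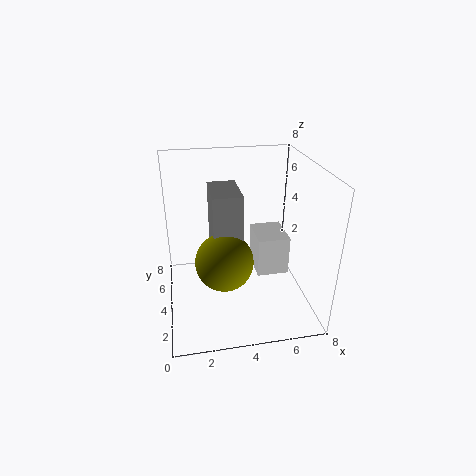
pos_x_1 = 3, pos_y_1 = 2.5, pos_z_1 = 3.5, pos_x_2 = 2.5, pos_y_2 = 2.5, pos_z_2 = 3.5, width_2 = 1.5, height_2 = 3.5, pos_x_3 = 5.5, pos_y_3 = 5, pos_z_3 = 0.5, width_3 = 2, depth_3 = 2.5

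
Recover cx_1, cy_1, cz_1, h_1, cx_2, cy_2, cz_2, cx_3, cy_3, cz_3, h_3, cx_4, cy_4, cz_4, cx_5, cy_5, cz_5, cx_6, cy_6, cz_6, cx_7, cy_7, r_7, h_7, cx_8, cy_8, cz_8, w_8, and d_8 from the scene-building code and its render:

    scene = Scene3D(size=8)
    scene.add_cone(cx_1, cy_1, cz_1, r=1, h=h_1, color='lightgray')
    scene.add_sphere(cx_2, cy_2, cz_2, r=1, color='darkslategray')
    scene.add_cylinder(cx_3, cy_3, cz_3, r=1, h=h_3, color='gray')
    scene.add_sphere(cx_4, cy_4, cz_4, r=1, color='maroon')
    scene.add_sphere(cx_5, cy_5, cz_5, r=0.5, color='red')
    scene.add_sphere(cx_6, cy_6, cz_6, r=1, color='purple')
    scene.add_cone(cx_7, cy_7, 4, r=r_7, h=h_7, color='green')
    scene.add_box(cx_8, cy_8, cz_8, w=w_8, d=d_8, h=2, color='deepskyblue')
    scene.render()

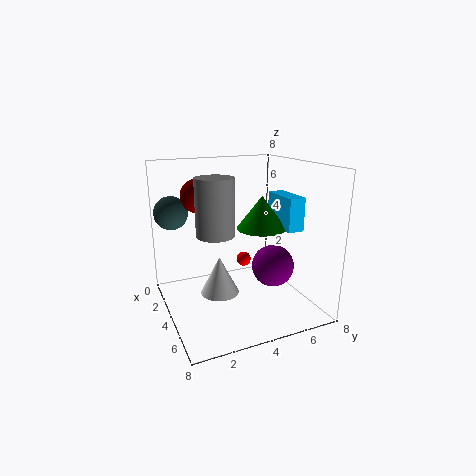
cx_1 = 5, cy_1 = 2.5, cz_1 = 1.5, h_1 = 2, cx_2 = 1, cy_2 = 1, cz_2 = 5, cx_3 = 4.5, cy_3 = 2.5, cz_3 = 4.5, h_3 = 3, cx_4 = 1.5, cy_4 = 2.5, cz_4 = 6, cx_5 = 0.5, cy_5 = 6, cz_5 = 1, cx_6 = 7, cy_6 = 4.5, cz_6 = 3.5, cx_7 = 3, cy_7 = 6, r_7 = 1.5, h_7 = 2, cx_8 = 2, cy_8 = 7, cz_8 = 4, w_8 = 2.5, d_8 = 1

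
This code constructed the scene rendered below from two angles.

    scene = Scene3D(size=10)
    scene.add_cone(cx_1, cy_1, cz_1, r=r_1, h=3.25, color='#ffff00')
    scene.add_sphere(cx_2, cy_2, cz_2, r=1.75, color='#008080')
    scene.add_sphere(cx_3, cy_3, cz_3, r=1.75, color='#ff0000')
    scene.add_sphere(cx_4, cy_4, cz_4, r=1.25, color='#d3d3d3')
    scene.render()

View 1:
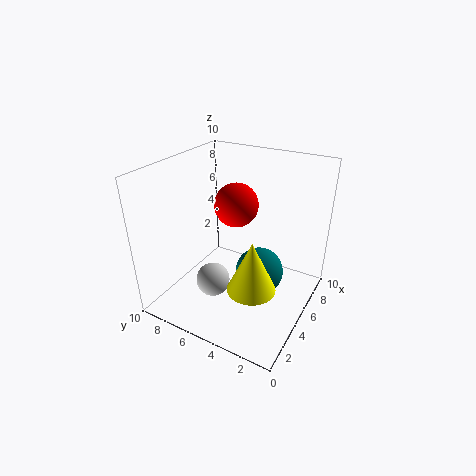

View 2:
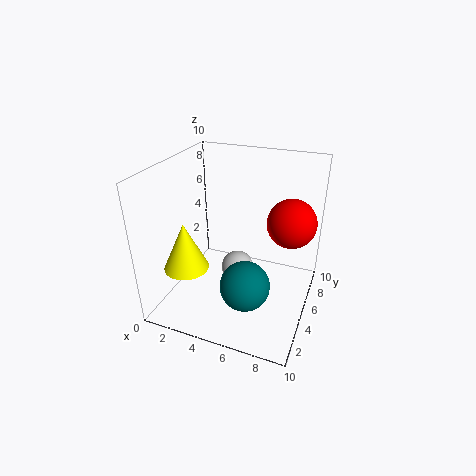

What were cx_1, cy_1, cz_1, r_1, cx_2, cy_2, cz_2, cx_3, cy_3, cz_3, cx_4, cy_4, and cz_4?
cx_1 = 2.25, cy_1 = 2.5, cz_1 = 3.5, r_1 = 1.5, cx_2 = 6, cy_2 = 3.75, cz_2 = 2, cx_3 = 8.25, cy_3 = 7, cz_3 = 5.75, cx_4 = 4.25, cy_4 = 6.75, cz_4 = 1.25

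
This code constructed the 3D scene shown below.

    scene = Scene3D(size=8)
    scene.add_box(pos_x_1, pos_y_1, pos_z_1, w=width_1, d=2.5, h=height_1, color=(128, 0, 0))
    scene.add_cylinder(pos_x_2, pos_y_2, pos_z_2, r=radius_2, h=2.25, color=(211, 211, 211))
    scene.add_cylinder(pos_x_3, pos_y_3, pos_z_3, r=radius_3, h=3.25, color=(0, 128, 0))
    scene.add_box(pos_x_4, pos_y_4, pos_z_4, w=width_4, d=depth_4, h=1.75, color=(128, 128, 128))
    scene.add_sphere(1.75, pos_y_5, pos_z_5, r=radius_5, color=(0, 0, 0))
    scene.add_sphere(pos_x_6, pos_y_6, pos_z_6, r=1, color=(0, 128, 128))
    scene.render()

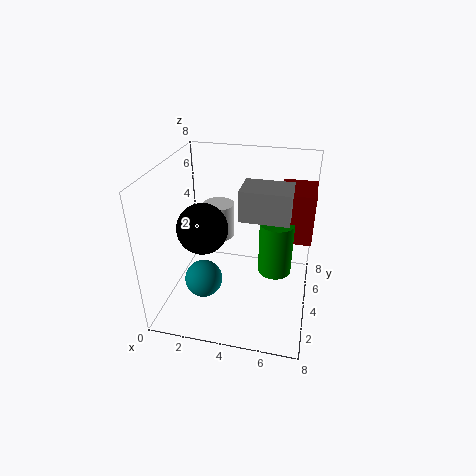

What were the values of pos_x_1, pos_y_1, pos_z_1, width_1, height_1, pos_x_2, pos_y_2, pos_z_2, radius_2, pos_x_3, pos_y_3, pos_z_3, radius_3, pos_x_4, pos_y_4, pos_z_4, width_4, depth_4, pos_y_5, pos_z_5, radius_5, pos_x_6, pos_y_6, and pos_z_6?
pos_x_1 = 6; pos_y_1 = 5.25; pos_z_1 = 3.25; width_1 = 2; height_1 = 3; pos_x_2 = 2; pos_y_2 = 7; pos_z_2 = 2.25; radius_2 = 1; pos_x_3 = 6; pos_y_3 = 5.25; pos_z_3 = 1.25; radius_3 = 1; pos_x_4 = 4; pos_y_4 = 4; pos_z_4 = 5; width_4 = 2.75; depth_4 = 2; pos_y_5 = 4.5; pos_z_5 = 4; radius_5 = 1.5; pos_x_6 = 2.5; pos_y_6 = 2.25; pos_z_6 = 2.25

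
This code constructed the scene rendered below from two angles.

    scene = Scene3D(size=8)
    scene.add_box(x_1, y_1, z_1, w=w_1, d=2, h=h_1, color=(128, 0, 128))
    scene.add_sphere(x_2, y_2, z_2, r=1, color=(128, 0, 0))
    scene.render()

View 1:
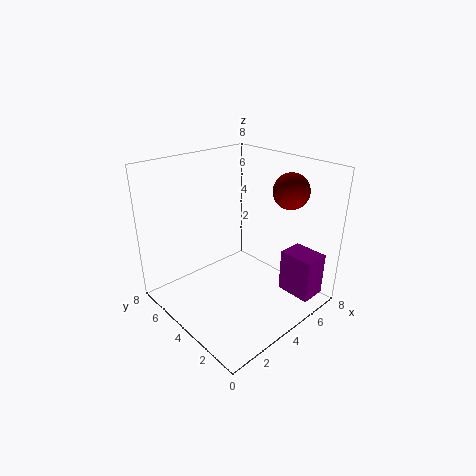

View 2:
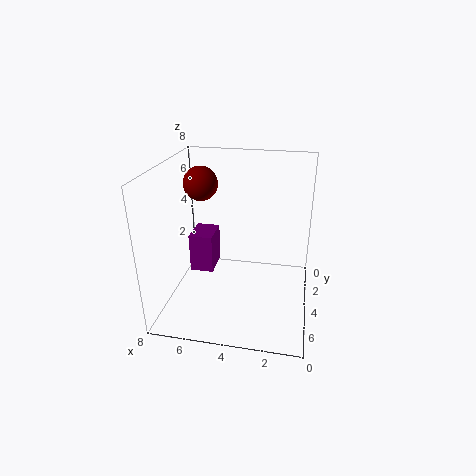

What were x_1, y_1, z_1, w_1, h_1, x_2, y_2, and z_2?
x_1 = 6
y_1 = 0.5
z_1 = 0.5
w_1 = 1.5
h_1 = 2.5
x_2 = 6.5
y_2 = 2.5
z_2 = 6.5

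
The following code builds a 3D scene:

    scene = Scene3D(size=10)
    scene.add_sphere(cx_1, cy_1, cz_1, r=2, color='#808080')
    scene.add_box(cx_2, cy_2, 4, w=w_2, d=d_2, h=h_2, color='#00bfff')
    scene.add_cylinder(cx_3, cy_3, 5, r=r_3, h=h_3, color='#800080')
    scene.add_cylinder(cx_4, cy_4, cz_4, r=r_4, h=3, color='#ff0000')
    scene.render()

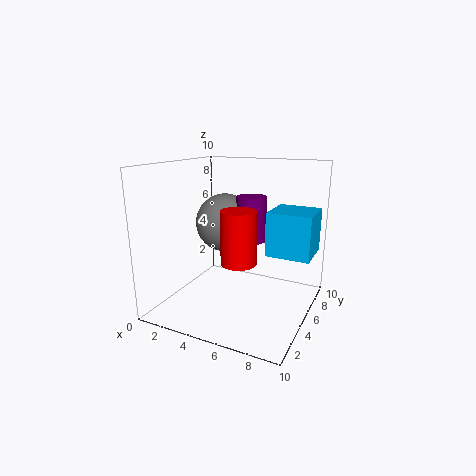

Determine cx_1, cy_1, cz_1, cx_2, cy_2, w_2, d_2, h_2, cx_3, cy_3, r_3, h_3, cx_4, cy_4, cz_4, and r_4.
cx_1 = 4, cy_1 = 5, cz_1 = 6, cx_2 = 7, cy_2 = 5, w_2 = 3, d_2 = 3, h_2 = 3, cx_3 = 6, cy_3 = 5, r_3 = 1, h_3 = 3, cx_4 = 7, cy_4 = 1, cz_4 = 5, r_4 = 1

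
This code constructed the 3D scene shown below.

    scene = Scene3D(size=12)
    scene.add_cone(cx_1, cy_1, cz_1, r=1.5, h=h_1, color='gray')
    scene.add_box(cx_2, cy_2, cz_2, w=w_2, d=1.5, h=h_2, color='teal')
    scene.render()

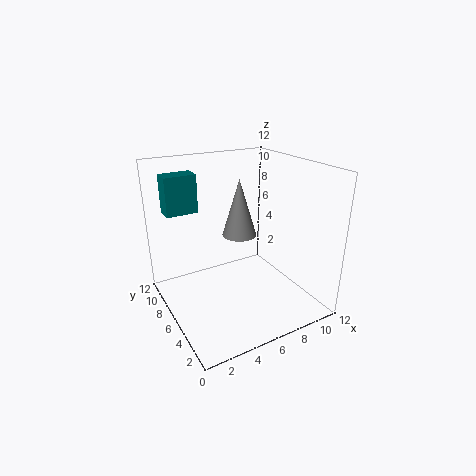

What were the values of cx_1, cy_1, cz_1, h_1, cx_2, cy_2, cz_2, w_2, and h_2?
cx_1 = 7
cy_1 = 7.5
cz_1 = 5.5
h_1 = 5
cx_2 = 0.5
cy_2 = 7
cz_2 = 8.5
w_2 = 2.5
h_2 = 3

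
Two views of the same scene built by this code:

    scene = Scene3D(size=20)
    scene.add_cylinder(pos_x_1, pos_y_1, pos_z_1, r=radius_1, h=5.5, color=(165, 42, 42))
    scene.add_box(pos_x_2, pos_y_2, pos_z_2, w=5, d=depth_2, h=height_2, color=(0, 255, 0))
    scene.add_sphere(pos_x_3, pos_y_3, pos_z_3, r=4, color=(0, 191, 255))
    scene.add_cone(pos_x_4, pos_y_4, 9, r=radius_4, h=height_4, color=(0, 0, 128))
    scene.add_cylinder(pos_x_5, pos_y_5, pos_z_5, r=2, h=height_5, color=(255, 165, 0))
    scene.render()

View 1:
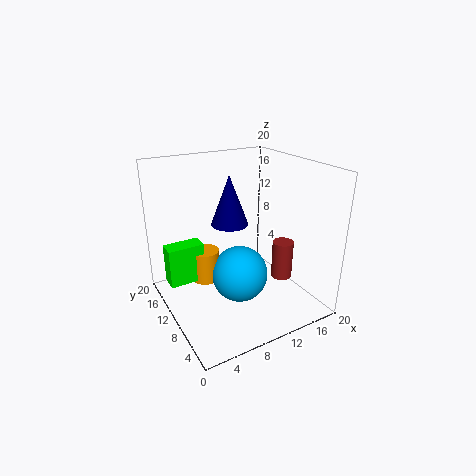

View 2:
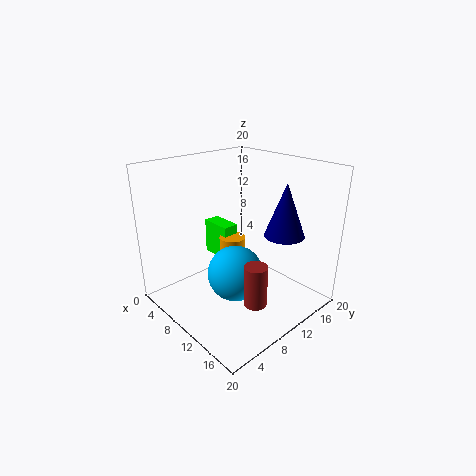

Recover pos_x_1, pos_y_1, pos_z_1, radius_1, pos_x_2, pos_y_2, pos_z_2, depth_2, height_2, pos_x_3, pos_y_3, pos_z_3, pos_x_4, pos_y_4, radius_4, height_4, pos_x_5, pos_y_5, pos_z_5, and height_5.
pos_x_1 = 16; pos_y_1 = 7.5; pos_z_1 = 3.5; radius_1 = 1.5; pos_x_2 = 0.5; pos_y_2 = 11.5; pos_z_2 = 4; depth_2 = 2.5; height_2 = 5.5; pos_x_3 = 10; pos_y_3 = 9.5; pos_z_3 = 4.5; pos_x_4 = 12.5; pos_y_4 = 17; radius_4 = 3; height_4 = 8; pos_x_5 = 6; pos_y_5 = 12.5; pos_z_5 = 3.5; height_5 = 4.5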